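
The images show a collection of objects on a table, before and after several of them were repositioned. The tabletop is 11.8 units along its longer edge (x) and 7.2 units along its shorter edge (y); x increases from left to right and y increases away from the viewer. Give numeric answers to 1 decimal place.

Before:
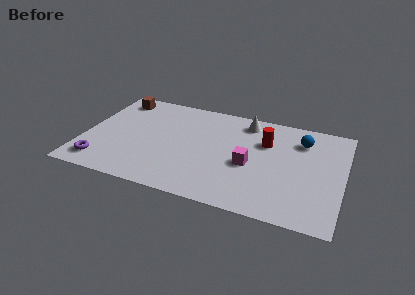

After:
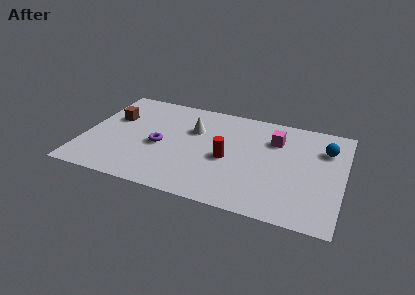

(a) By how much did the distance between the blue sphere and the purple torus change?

-2.1

Before: roughly 9.8 units apart; after: 7.7. That's 2.1 units closer together.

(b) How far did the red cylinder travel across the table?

2.3

The red cylinder moved from about (8.2, 4.9) to (6.6, 3.2), a distance of √(1.6² + 1.7²) ≈ 2.3.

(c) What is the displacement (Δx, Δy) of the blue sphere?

(1.1, -0.3)

From the two frames, the blue sphere sits at roughly (9.8, 5.5) before and (10.9, 5.2) after.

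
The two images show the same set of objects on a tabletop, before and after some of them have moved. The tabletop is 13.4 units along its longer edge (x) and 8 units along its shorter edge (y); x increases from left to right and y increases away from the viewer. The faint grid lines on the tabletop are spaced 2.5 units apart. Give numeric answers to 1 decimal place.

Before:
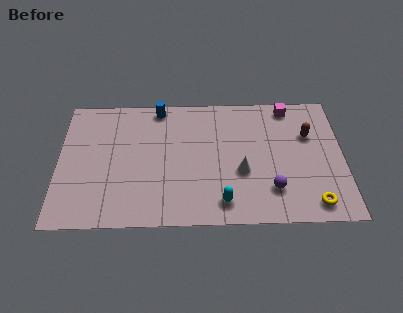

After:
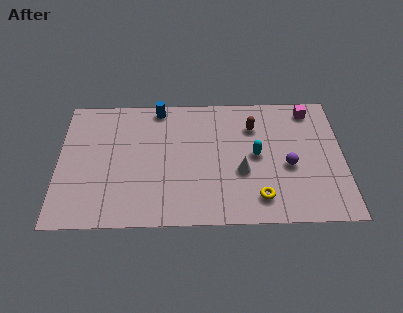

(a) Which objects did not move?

the blue cylinder and the white cone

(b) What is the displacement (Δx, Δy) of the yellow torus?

(-2.5, 0.4)

The yellow torus was at about (11.9, 1.1) and moved to about (9.4, 1.5).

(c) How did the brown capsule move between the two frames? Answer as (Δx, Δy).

(-2.6, 0.6)

The brown capsule was at about (11.8, 5.3) and moved to about (9.2, 5.9).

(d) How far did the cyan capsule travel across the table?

3.2

The cyan capsule was near (7.7, 1.3) before and (9.3, 4.1) after, so it travelled √(1.6² + 2.8²) ≈ 3.2 units.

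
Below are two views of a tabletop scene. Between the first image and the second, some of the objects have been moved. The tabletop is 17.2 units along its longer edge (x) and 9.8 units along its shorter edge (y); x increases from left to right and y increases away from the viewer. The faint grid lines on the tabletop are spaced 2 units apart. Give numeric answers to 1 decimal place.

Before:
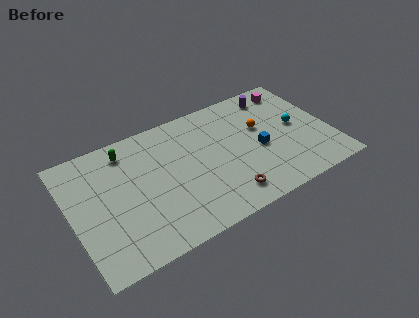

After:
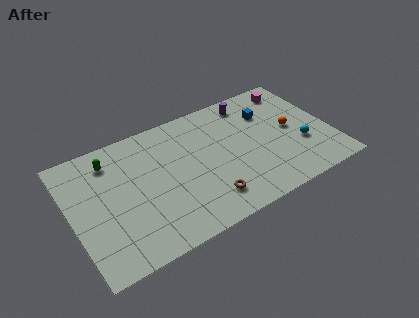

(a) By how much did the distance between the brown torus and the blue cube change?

+3.3

Before: roughly 3.7 units apart; after: 7.0. That's 3.3 units further apart.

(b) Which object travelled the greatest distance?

the blue cube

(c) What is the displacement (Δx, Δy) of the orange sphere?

(1.9, -1.0)

From the two frames, the orange sphere sits at roughly (12.8, 6.0) before and (14.7, 5.0) after.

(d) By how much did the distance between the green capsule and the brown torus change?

-0.5

The distance was about 8.6 in the first image and 8.1 in the second, so they moved 0.5 units closer together.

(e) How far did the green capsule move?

1.1

The green capsule was near (4.0, 8.2) before and (2.9, 7.9) after, so it travelled √(1.1² + 0.3²) ≈ 1.1 units.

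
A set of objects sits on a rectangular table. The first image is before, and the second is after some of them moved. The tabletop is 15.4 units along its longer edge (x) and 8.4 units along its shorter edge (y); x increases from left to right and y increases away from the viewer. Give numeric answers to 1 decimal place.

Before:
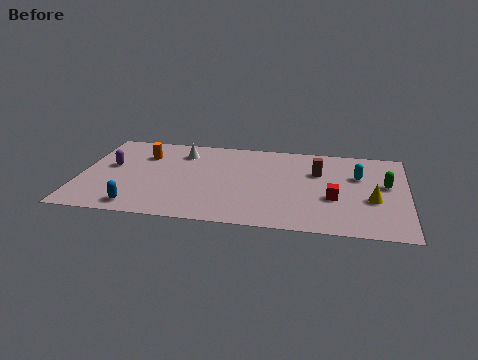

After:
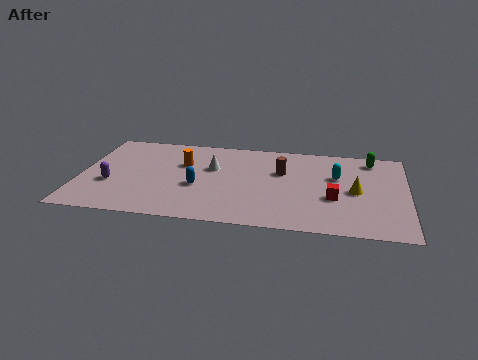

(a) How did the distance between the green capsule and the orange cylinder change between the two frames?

-2.5

Before: roughly 11.6 units apart; after: 9.1. That's 2.5 units closer together.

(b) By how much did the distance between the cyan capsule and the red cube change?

-0.4

The distance was about 2.5 in the first image and 2.1 in the second, so they moved 0.4 units closer together.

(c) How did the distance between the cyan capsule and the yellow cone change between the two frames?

-0.7

They were about 2.3 units apart before and 1.6 after — 0.7 units closer together.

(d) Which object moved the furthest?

the blue capsule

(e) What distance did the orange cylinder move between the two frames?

2.0

The orange cylinder moved from about (2.9, 6.1) to (4.8, 5.5), a distance of √(1.9² + 0.6²) ≈ 2.0.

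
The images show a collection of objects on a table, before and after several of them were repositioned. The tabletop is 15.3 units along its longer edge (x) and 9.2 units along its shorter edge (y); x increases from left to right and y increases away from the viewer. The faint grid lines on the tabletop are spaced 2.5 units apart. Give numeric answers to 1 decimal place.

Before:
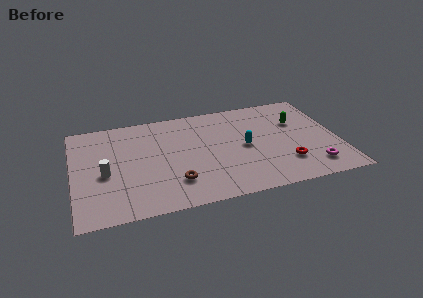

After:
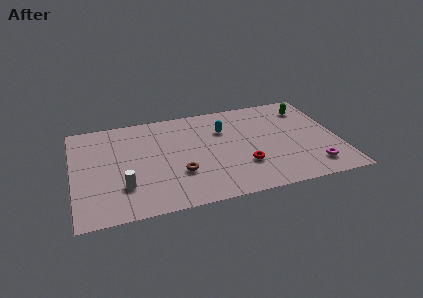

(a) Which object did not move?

the magenta torus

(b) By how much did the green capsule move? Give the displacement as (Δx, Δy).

(0.7, 1.2)

From the two frames, the green capsule sits at roughly (13.1, 6.1) before and (13.8, 7.3) after.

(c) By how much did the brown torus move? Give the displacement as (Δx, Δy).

(0.3, 0.7)

From the two frames, the brown torus sits at roughly (5.7, 2.3) before and (6.0, 3.0) after.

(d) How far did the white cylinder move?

1.7

From (1.8, 4.0) to (2.8, 2.6), the white cylinder covered √(1.0² + 1.4²) ≈ 1.7 units.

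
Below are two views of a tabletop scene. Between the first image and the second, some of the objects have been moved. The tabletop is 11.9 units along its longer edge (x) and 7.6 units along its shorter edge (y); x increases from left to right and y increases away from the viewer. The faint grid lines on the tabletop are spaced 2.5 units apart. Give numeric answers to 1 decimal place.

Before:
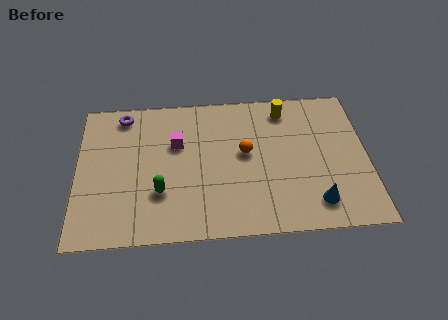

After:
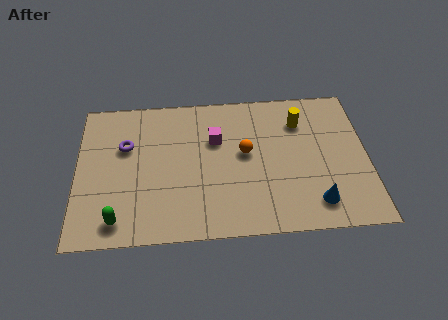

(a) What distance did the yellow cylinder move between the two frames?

0.9

The yellow cylinder moved from about (8.6, 6.4) to (9.2, 5.7), a distance of √(0.6² + 0.7²) ≈ 0.9.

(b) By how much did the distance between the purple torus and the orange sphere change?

-0.6

Before: roughly 5.5 units apart; after: 4.9. That's 0.6 units closer together.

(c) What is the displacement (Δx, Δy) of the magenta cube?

(1.6, 0.1)

From the two frames, the magenta cube sits at roughly (4.1, 4.9) before and (5.7, 5.0) after.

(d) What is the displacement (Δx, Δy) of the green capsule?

(-1.7, -1.3)

The green capsule started near (3.4, 2.4) and ended near (1.7, 1.1).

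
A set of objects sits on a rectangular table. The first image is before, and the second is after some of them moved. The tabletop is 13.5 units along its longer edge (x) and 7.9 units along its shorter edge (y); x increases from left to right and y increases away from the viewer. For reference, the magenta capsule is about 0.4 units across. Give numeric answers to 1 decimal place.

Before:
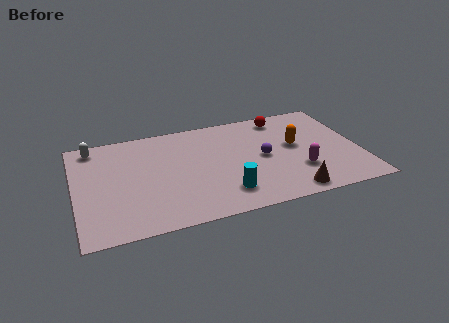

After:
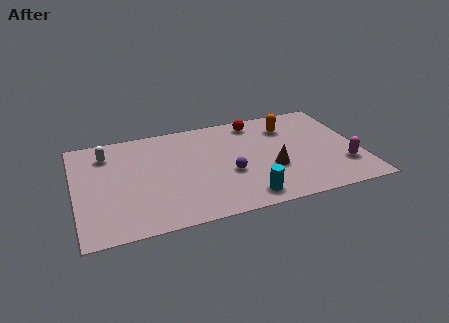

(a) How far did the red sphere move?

1.3

From (10.1, 6.8) to (8.8, 6.8), the red sphere covered √(1.3² + 0.0²) ≈ 1.3 units.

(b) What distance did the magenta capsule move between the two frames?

2.1

From (10.5, 2.4) to (12.6, 2.2), the magenta capsule covered √(2.1² + 0.2²) ≈ 2.1 units.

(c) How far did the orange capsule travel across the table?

1.6

From (10.5, 4.4) to (10.3, 6.0), the orange capsule covered √(0.2² + 1.6²) ≈ 1.6 units.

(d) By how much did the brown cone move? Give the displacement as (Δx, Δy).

(-0.7, 2.0)

From the two frames, the brown cone sits at roughly (9.9, 0.9) before and (9.2, 2.9) after.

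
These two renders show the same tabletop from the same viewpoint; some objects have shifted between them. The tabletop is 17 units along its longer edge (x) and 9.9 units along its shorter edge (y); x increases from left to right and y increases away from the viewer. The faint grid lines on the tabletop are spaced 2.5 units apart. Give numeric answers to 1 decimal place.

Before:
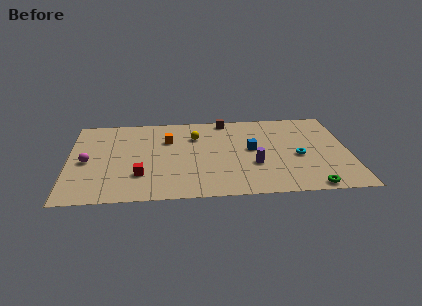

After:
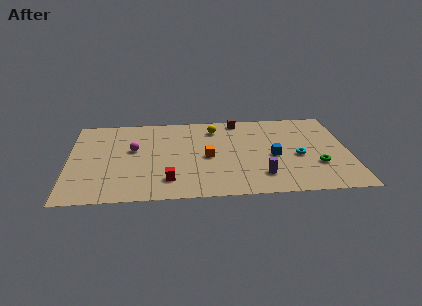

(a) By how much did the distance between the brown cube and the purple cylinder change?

+1.1

Before: roughly 5.7 units apart; after: 6.8. That's 1.1 units further apart.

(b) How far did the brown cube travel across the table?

0.8

The brown cube was near (9.6, 9.0) before and (10.4, 8.9) after, so it travelled √(0.8² + 0.1²) ≈ 0.8 units.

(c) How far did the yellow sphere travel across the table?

1.5

The yellow sphere was near (7.7, 7.1) before and (8.9, 8.0) after, so it travelled √(1.2² + 0.9²) ≈ 1.5 units.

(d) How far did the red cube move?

1.8

The red cube moved from about (4.3, 2.8) to (6.0, 2.1), a distance of √(1.7² + 0.7²) ≈ 1.8.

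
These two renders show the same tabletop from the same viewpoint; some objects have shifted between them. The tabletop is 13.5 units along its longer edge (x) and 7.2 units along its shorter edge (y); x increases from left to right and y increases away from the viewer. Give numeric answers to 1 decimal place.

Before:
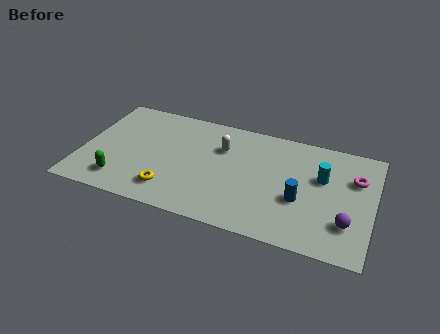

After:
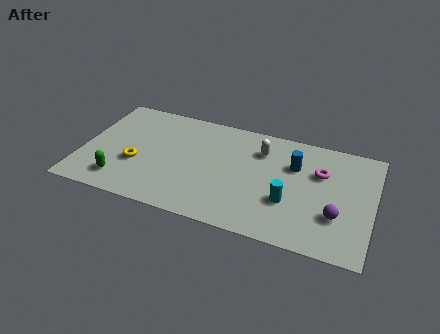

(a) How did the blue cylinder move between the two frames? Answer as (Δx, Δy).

(-0.4, 2.1)

The blue cylinder was at about (10.2, 2.8) and moved to about (9.8, 4.9).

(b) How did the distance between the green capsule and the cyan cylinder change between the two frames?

-1.8

They were about 9.6 units apart before and 7.8 after — 1.8 units closer together.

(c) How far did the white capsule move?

1.8

The white capsule was near (6.4, 5.0) before and (8.2, 5.4) after, so it travelled √(1.8² + 0.4²) ≈ 1.8 units.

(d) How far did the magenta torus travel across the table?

1.6

The magenta torus was near (12.6, 4.9) before and (11.0, 4.8) after, so it travelled √(1.6² + 0.1²) ≈ 1.6 units.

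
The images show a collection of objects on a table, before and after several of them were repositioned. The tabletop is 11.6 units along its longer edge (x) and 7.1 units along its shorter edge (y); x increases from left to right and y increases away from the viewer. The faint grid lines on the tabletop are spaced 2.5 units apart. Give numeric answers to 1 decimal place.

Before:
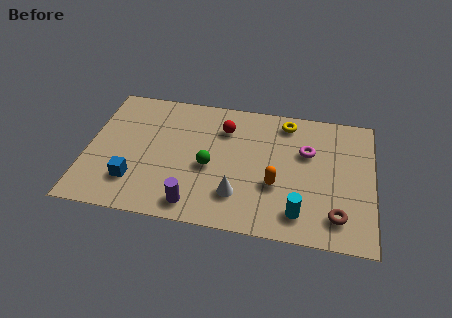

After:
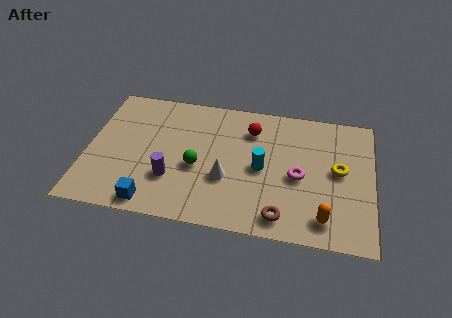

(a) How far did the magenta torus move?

1.4

The magenta torus was near (8.9, 4.6) before and (8.6, 3.2) after, so it travelled √(0.3² + 1.4²) ≈ 1.4 units.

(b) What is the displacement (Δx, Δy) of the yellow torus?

(2.2, -2.3)

The yellow torus started near (8.0, 6.1) and ended near (10.2, 3.8).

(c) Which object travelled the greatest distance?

the yellow torus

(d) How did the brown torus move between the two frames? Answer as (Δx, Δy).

(-2.2, -0.4)

The brown torus started near (10.2, 1.4) and ended near (8.0, 1.0).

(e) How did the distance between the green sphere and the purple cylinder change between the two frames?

-0.9

They were about 2.2 units apart before and 1.3 after — 0.9 units closer together.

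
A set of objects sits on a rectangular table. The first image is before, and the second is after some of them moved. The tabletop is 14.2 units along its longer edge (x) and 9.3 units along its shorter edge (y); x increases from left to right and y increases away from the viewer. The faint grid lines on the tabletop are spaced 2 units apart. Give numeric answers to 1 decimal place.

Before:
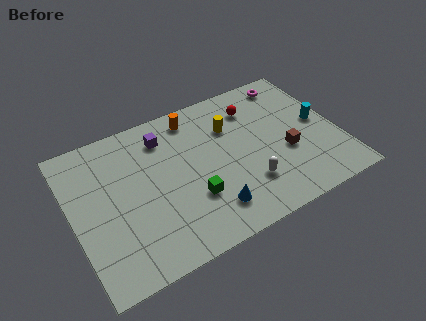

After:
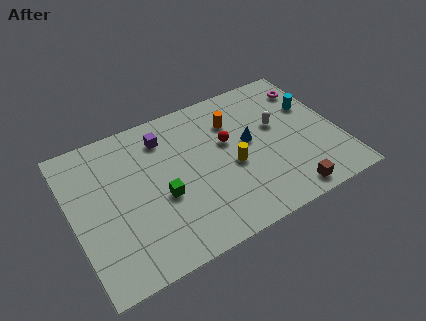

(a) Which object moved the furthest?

the blue cone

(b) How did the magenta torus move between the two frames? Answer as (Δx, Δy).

(0.9, -0.8)

From the two frames, the magenta torus sits at roughly (12.3, 8.1) before and (13.2, 7.3) after.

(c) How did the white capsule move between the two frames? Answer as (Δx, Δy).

(2.1, 3.0)

The white capsule was at about (9.0, 2.5) and moved to about (11.1, 5.5).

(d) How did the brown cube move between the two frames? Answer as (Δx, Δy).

(-0.4, -2.6)

From the two frames, the brown cube sits at roughly (11.3, 3.6) before and (10.9, 1.0) after.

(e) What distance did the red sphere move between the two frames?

2.3

From (10.1, 7.2) to (8.4, 5.6), the red sphere covered √(1.7² + 1.6²) ≈ 2.3 units.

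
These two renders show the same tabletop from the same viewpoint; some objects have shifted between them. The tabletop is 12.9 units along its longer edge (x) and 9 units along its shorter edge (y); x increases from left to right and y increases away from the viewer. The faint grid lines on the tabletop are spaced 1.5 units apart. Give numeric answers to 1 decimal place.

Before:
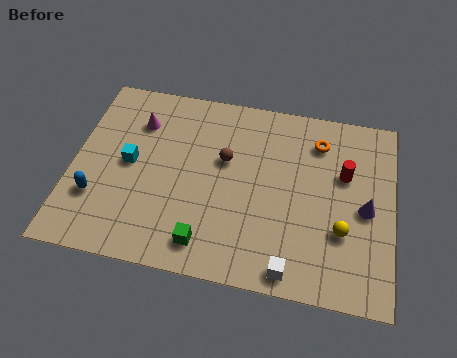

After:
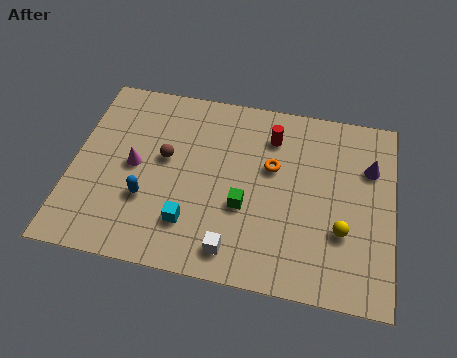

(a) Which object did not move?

the yellow sphere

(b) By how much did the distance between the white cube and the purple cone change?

+2.8

They were about 4.3 units apart before and 7.1 after — 2.8 units further apart.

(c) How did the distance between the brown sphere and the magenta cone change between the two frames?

-2.5

The distance was about 3.8 in the first image and 1.3 in the second, so they moved 2.5 units closer together.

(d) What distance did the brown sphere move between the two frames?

2.4

The brown sphere was near (6.1, 5.5) before and (3.7, 5.1) after, so it travelled √(2.4² + 0.4²) ≈ 2.4 units.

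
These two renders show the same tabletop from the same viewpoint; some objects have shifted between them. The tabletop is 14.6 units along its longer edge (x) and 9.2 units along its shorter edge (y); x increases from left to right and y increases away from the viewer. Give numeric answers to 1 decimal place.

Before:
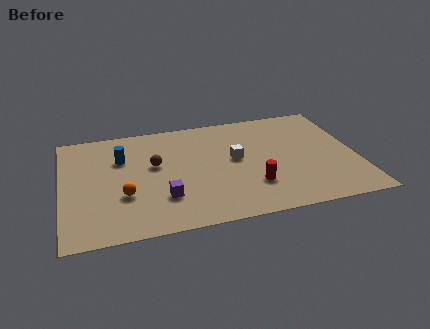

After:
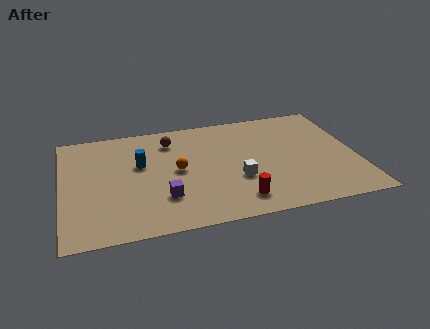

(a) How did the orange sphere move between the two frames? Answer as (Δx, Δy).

(2.7, 1.5)

The orange sphere was at about (3.0, 3.2) and moved to about (5.7, 4.7).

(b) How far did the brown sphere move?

2.1

From (4.6, 5.4) to (5.5, 7.3), the brown sphere covered √(0.9² + 1.9²) ≈ 2.1 units.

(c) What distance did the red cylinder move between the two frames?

1.3

The red cylinder was near (9.3, 2.6) before and (8.5, 1.6) after, so it travelled √(0.8² + 1.0²) ≈ 1.3 units.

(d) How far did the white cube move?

1.7

The white cube moved from about (8.6, 5.0) to (8.6, 3.3), a distance of √(0.0² + 1.7²) ≈ 1.7.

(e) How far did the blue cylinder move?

1.1

The blue cylinder moved from about (3.0, 6.3) to (3.9, 5.6), a distance of √(0.9² + 0.7²) ≈ 1.1.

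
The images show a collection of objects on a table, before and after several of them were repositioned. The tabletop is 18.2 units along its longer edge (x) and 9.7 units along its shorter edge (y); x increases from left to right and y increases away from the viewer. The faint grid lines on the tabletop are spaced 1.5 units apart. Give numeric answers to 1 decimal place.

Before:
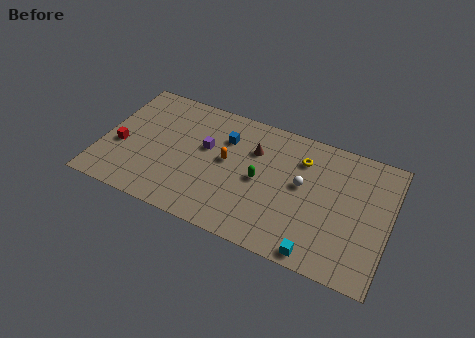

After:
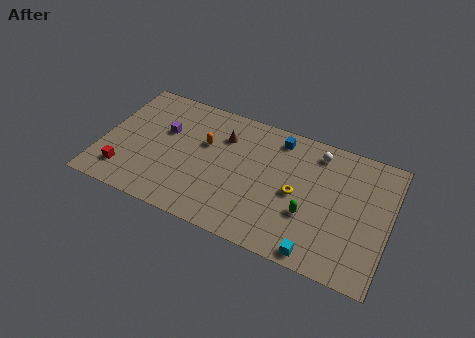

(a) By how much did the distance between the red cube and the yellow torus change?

-0.8

The distance was about 11.8 in the first image and 11.0 in the second, so they moved 0.8 units closer together.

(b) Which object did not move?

the cyan cube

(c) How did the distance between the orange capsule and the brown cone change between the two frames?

-0.7

Before: roughly 2.2 units apart; after: 1.5. That's 0.7 units closer together.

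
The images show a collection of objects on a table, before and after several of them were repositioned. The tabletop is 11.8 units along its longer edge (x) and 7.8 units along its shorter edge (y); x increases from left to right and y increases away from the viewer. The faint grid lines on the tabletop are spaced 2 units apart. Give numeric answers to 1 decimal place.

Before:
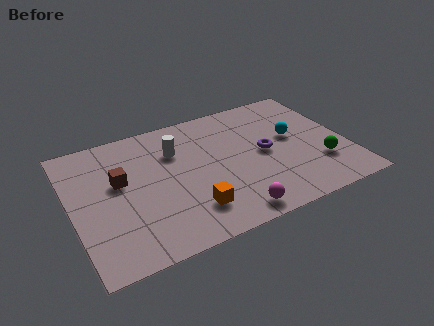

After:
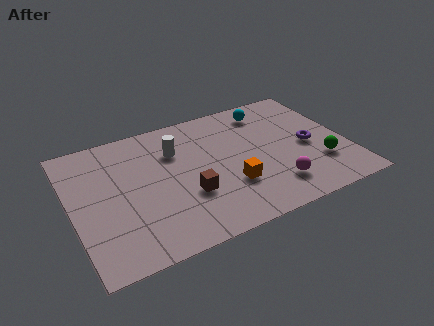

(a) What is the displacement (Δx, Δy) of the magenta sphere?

(2.0, 0.8)

The magenta sphere was at about (6.4, 0.9) and moved to about (8.4, 1.7).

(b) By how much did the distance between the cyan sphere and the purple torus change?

+1.8

The distance was about 1.4 in the first image and 3.2 in the second, so they moved 1.8 units further apart.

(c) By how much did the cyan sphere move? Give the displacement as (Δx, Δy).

(-0.8, 2.1)

The cyan sphere started near (9.6, 4.4) and ended near (8.8, 6.5).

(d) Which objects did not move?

the white cylinder and the green sphere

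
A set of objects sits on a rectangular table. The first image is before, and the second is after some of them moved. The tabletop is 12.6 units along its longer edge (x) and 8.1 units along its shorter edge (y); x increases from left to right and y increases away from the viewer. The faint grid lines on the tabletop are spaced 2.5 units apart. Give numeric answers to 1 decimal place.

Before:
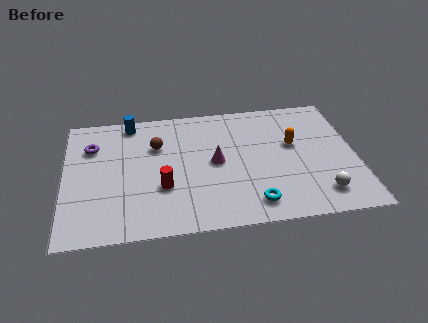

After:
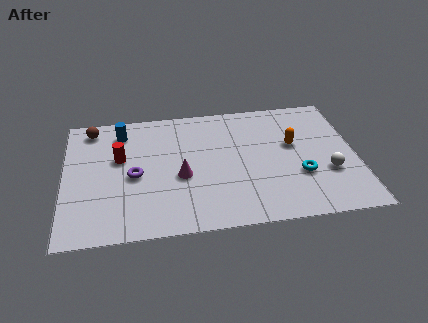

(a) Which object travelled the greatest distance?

the brown sphere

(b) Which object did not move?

the orange capsule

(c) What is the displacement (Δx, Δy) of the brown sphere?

(-2.8, 1.5)

The brown sphere started near (4.0, 5.5) and ended near (1.2, 7.0).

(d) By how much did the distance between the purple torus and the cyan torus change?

-1.0

Before: roughly 8.2 units apart; after: 7.2. That's 1.0 units closer together.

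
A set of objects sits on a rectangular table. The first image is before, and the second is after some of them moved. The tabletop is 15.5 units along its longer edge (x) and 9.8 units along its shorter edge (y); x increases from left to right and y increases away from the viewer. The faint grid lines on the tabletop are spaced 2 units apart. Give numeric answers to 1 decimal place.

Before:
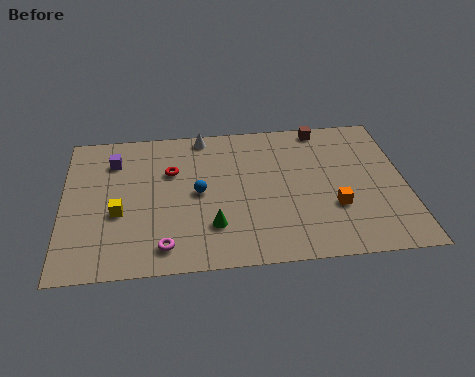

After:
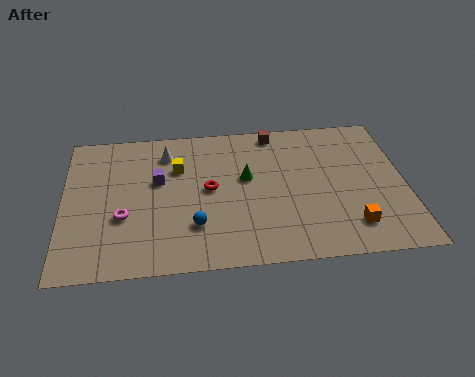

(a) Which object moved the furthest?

the yellow cube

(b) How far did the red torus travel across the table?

2.2

From (4.9, 6.5) to (6.6, 5.1), the red torus covered √(1.7² + 1.4²) ≈ 2.2 units.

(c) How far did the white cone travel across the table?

2.0

The white cone moved from about (6.4, 8.9) to (4.7, 7.8), a distance of √(1.7² + 1.1²) ≈ 2.0.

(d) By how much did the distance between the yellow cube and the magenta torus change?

+0.9

Before: roughly 3.1 units apart; after: 4.0. That's 0.9 units further apart.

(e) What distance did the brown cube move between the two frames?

2.2

From (11.9, 8.9) to (9.7, 8.8), the brown cube covered √(2.2² + 0.1²) ≈ 2.2 units.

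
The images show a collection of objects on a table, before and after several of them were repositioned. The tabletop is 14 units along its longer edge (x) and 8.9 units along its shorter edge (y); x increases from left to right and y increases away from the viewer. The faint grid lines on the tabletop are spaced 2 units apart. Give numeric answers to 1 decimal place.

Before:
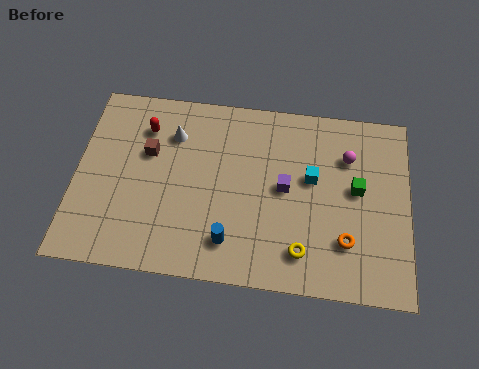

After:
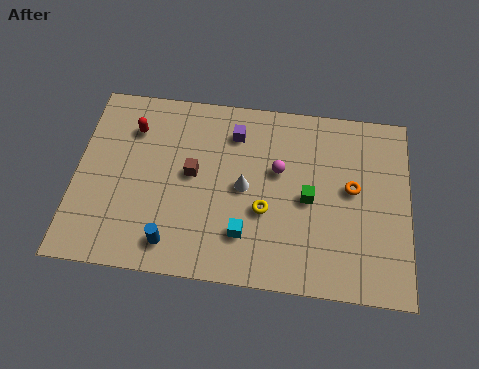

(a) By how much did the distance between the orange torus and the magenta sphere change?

-0.9

The distance was about 4.0 in the first image and 3.1 in the second, so they moved 0.9 units closer together.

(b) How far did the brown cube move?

2.1

From (3.0, 5.6) to (4.9, 4.8), the brown cube covered √(1.9² + 0.8²) ≈ 2.1 units.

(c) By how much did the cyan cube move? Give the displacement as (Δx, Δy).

(-2.7, -3.0)

The cyan cube started near (9.9, 5.2) and ended near (7.2, 2.2).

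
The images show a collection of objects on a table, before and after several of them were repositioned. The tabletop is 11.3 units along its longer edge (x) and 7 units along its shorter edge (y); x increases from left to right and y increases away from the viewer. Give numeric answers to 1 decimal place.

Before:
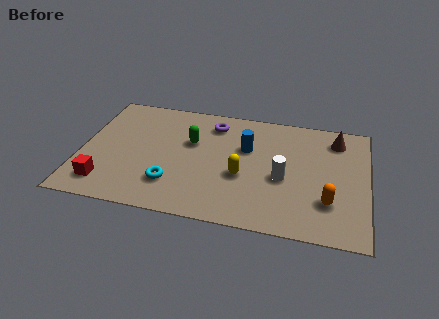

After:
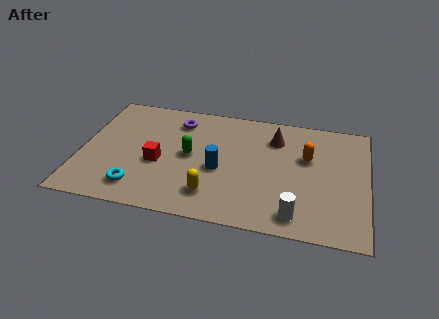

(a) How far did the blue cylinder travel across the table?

1.8

The blue cylinder moved from about (6.5, 4.5) to (5.5, 3.0), a distance of √(1.0² + 1.5²) ≈ 1.8.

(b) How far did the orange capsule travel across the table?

2.6

The orange capsule moved from about (9.8, 2.0) to (8.9, 4.4), a distance of √(0.9² + 2.4²) ≈ 2.6.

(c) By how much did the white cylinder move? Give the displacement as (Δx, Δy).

(0.6, -2.0)

From the two frames, the white cylinder sits at roughly (8.0, 3.0) before and (8.6, 1.0) after.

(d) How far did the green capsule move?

0.8

The green capsule moved from about (4.3, 4.4) to (4.3, 3.6), a distance of √(0.0² + 0.8²) ≈ 0.8.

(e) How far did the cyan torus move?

1.4

The cyan torus moved from about (3.7, 1.8) to (2.4, 1.3), a distance of √(1.3² + 0.5²) ≈ 1.4.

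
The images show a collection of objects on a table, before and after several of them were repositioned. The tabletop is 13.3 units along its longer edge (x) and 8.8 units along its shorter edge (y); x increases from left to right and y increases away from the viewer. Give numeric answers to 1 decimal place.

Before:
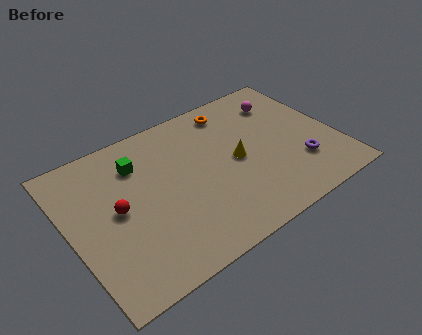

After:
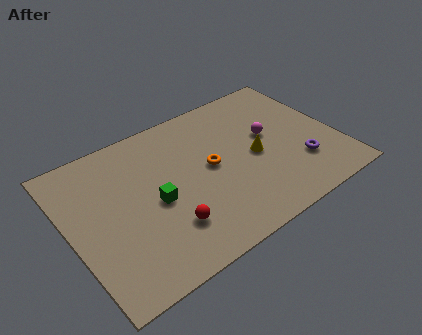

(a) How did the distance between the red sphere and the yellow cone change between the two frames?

-0.9

The distance was about 6.0 in the first image and 5.1 in the second, so they moved 0.9 units closer together.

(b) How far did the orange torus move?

3.4

From (8.7, 7.5) to (7.0, 4.6), the orange torus covered √(1.7² + 2.9²) ≈ 3.4 units.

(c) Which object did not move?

the purple torus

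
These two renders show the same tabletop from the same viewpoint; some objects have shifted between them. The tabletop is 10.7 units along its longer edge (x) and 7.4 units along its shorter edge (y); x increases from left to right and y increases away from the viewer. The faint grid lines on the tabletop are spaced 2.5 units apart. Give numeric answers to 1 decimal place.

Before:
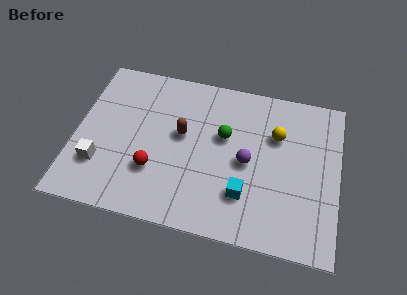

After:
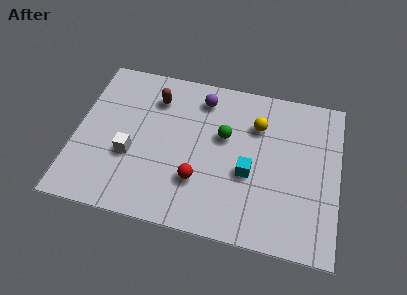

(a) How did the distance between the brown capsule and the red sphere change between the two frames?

+1.9

Before: roughly 2.1 units apart; after: 4.0. That's 1.9 units further apart.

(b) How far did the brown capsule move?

1.9

The brown capsule was near (4.3, 4.2) before and (3.1, 5.7) after, so it travelled √(1.2² + 1.5²) ≈ 1.9 units.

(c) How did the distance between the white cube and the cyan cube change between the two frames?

-1.1

The distance was about 5.9 in the first image and 4.8 in the second, so they moved 1.1 units closer together.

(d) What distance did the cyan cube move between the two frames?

1.0

The cyan cube moved from about (7.0, 2.0) to (7.1, 3.0), a distance of √(0.1² + 1.0²) ≈ 1.0.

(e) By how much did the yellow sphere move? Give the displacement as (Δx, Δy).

(-0.8, 0.3)

The yellow sphere was at about (8.1, 5.0) and moved to about (7.3, 5.3).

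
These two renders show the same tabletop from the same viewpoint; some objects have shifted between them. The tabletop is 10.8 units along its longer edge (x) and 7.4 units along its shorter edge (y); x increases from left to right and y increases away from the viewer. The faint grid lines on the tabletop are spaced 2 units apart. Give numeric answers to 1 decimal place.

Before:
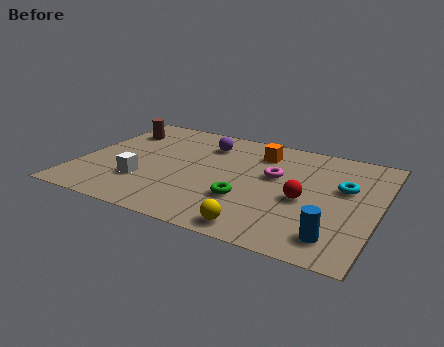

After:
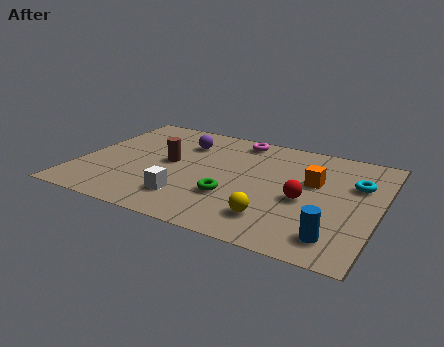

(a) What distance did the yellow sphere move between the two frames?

0.9

The yellow sphere was near (6.9, 0.8) before and (7.3, 1.6) after, so it travelled √(0.4² + 0.8²) ≈ 0.9 units.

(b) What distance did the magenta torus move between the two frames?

2.6

From (7.0, 4.4) to (5.4, 6.5), the magenta torus covered √(1.6² + 2.1²) ≈ 2.6 units.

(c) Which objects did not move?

the blue cylinder and the red sphere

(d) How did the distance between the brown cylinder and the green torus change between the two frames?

-3.2

Before: roughly 6.1 units apart; after: 2.9. That's 3.2 units closer together.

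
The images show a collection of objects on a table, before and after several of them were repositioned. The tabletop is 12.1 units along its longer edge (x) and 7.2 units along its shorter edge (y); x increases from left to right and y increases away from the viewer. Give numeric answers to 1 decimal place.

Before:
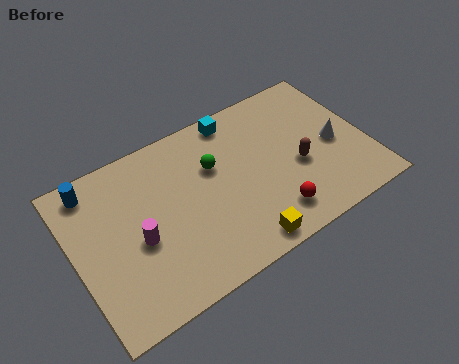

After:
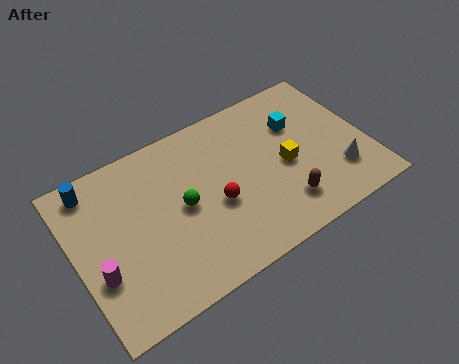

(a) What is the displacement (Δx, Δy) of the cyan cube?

(2.4, -1.5)

The cyan cube started near (7.1, 6.4) and ended near (9.5, 4.9).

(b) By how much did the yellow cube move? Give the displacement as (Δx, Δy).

(2.3, 2.5)

The yellow cube started near (6.4, 0.8) and ended near (8.7, 3.3).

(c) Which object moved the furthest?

the yellow cube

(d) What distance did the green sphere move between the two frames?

1.9

The green sphere was near (5.9, 4.7) before and (4.4, 3.6) after, so it travelled √(1.5² + 1.1²) ≈ 1.9 units.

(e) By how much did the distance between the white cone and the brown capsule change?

+0.8

Before: roughly 1.6 units apart; after: 2.4. That's 0.8 units further apart.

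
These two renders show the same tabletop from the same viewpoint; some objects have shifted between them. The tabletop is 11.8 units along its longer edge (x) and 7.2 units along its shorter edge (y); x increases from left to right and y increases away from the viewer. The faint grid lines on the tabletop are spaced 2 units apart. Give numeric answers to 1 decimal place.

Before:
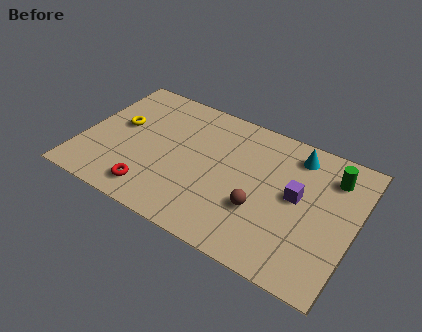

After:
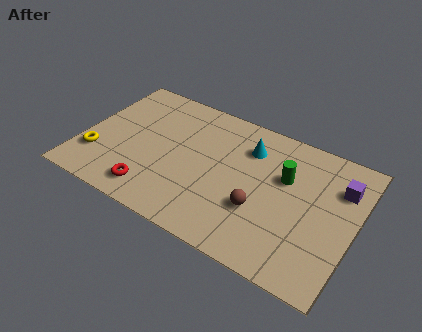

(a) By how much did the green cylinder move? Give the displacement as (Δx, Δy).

(-1.9, -1.0)

The green cylinder was at about (10.6, 5.6) and moved to about (8.7, 4.6).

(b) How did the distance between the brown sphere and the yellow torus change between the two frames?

+0.5

They were about 6.6 units apart before and 7.1 after — 0.5 units further apart.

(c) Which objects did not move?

the brown sphere and the red torus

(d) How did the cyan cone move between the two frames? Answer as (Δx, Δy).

(-2.0, -0.6)

The cyan cone was at about (9.0, 6.0) and moved to about (7.0, 5.4).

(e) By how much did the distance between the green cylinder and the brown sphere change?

-1.9

The distance was about 4.1 in the first image and 2.2 in the second, so they moved 1.9 units closer together.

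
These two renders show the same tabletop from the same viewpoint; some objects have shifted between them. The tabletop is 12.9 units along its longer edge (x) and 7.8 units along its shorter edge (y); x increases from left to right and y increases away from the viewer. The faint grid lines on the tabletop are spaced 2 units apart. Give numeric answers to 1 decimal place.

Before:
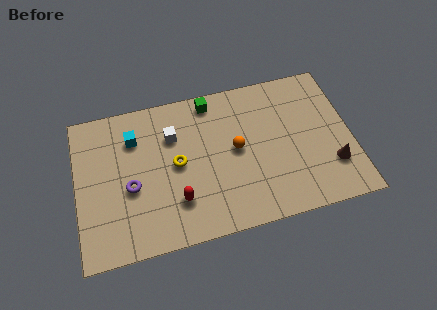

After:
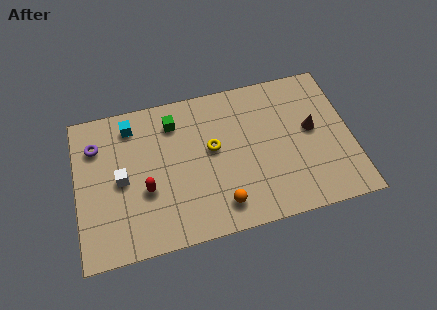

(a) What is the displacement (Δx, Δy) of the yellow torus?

(1.7, 0.4)

The yellow torus was at about (4.7, 4.0) and moved to about (6.4, 4.4).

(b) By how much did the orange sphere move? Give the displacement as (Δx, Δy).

(-0.9, -2.7)

The orange sphere started near (7.5, 4.1) and ended near (6.6, 1.4).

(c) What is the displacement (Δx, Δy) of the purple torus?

(-1.5, 2.5)

From the two frames, the purple torus sits at roughly (2.5, 3.3) before and (1.0, 5.8) after.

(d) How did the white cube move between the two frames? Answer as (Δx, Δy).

(-2.5, -1.7)

The white cube was at about (4.6, 5.5) and moved to about (2.1, 3.8).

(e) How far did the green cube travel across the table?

1.9

From (6.5, 6.9) to (4.7, 6.2), the green cube covered √(1.8² + 0.7²) ≈ 1.9 units.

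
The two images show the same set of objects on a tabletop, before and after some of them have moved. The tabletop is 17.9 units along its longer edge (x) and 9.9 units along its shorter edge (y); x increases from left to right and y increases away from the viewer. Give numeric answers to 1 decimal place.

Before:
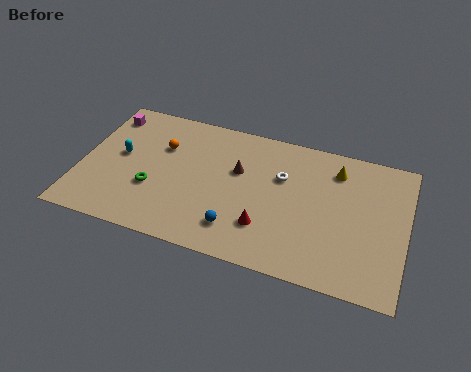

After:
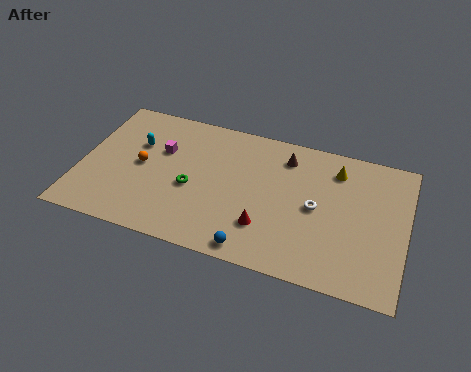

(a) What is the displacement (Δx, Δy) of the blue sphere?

(1.0, -1.1)

The blue sphere started near (8.9, 2.1) and ended near (9.9, 1.0).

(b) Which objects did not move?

the yellow cone and the red cone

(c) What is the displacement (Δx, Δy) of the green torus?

(2.1, 0.7)

From the two frames, the green torus sits at roughly (4.1, 3.5) before and (6.2, 4.2) after.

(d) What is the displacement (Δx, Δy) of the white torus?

(2.0, -1.6)

From the two frames, the white torus sits at roughly (11.0, 6.5) before and (13.0, 4.9) after.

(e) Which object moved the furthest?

the magenta cube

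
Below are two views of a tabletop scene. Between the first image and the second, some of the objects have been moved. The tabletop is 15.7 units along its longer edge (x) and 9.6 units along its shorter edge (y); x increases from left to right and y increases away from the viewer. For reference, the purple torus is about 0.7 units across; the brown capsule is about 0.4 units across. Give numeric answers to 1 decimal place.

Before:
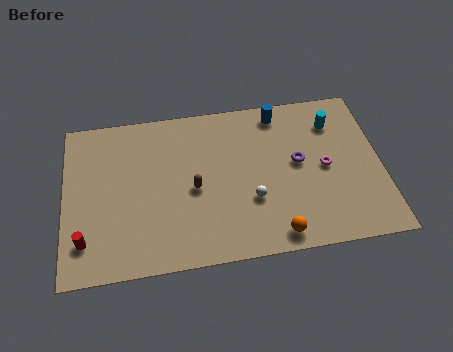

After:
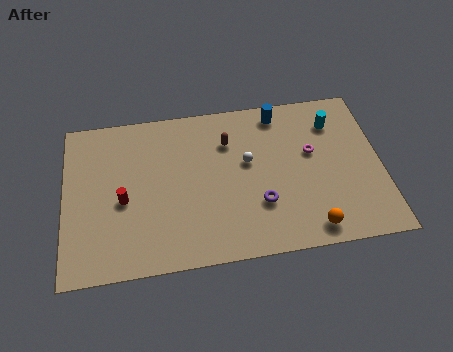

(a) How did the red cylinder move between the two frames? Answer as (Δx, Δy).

(1.9, 2.1)

The red cylinder was at about (1.0, 2.1) and moved to about (2.9, 4.2).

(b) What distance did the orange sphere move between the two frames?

1.7

From (10.3, 1.1) to (12.0, 1.2), the orange sphere covered √(1.7² + 0.1²) ≈ 1.7 units.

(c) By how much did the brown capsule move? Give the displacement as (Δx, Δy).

(1.8, 2.6)

From the two frames, the brown capsule sits at roughly (6.4, 4.4) before and (8.2, 7.0) after.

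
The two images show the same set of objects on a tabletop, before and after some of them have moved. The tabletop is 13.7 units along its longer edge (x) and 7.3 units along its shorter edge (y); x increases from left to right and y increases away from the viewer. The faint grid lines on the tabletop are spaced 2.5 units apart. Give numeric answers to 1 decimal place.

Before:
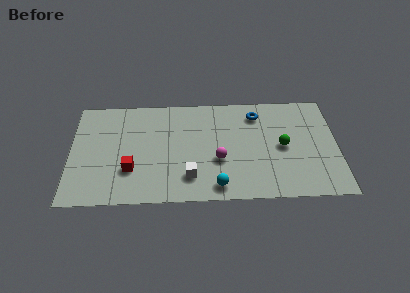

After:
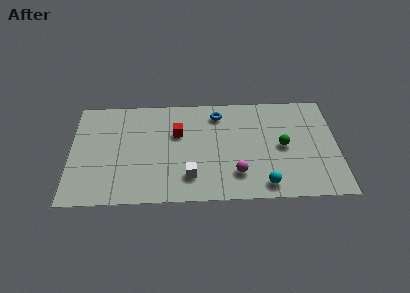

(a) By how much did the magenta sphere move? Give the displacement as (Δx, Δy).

(0.9, -1.0)

From the two frames, the magenta sphere sits at roughly (7.6, 2.8) before and (8.5, 1.8) after.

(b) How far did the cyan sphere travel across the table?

2.4

The cyan sphere moved from about (7.5, 1.0) to (9.9, 1.0), a distance of √(2.4² + 0.0²) ≈ 2.4.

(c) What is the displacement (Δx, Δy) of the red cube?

(2.4, 2.4)

The red cube was at about (3.1, 2.3) and moved to about (5.5, 4.7).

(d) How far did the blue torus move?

2.0

From (9.6, 5.9) to (7.6, 6.0), the blue torus covered √(2.0² + 0.1²) ≈ 2.0 units.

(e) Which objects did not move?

the green sphere and the white cube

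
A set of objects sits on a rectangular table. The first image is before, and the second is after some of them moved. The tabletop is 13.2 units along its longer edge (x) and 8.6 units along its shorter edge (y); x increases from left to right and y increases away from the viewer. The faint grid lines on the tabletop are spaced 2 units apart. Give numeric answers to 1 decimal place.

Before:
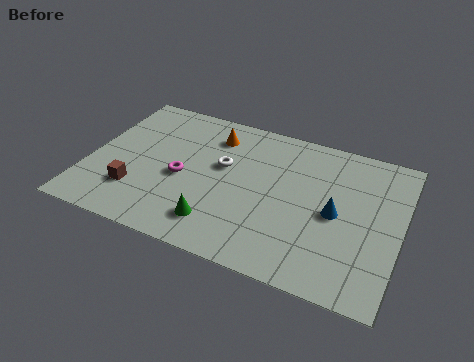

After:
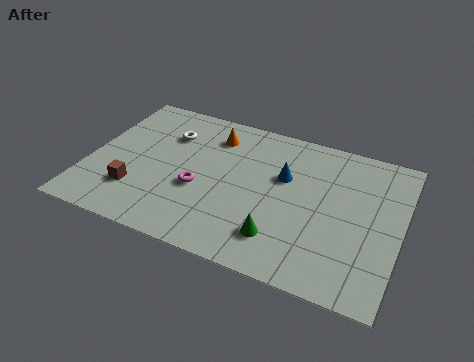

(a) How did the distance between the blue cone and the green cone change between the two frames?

-1.8

They were about 5.3 units apart before and 3.5 after — 1.8 units closer together.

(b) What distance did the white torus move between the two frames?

2.7

The white torus moved from about (5.6, 5.1) to (3.1, 6.2), a distance of √(2.5² + 1.1²) ≈ 2.7.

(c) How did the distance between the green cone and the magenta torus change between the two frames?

+1.1

They were about 2.8 units apart before and 3.9 after — 1.1 units further apart.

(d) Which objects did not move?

the orange cone and the brown cube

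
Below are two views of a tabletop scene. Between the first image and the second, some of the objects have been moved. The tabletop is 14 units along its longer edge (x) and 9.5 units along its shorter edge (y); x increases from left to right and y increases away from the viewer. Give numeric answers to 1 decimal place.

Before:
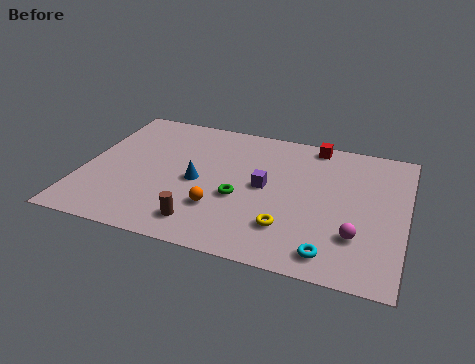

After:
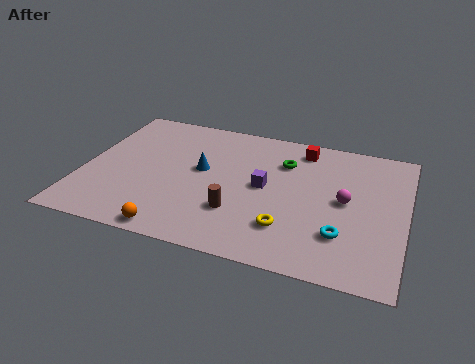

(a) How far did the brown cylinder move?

1.8

From (5.5, 1.6) to (6.9, 2.8), the brown cylinder covered √(1.4² + 1.2²) ≈ 1.8 units.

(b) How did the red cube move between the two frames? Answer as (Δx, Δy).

(-0.5, -0.5)

The red cube was at about (9.8, 8.6) and moved to about (9.3, 8.1).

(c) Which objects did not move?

the purple cube and the yellow torus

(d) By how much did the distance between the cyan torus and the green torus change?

+0.3

They were about 4.8 units apart before and 5.1 after — 0.3 units further apart.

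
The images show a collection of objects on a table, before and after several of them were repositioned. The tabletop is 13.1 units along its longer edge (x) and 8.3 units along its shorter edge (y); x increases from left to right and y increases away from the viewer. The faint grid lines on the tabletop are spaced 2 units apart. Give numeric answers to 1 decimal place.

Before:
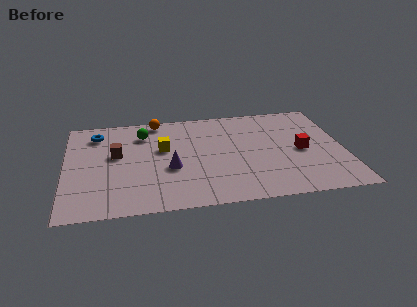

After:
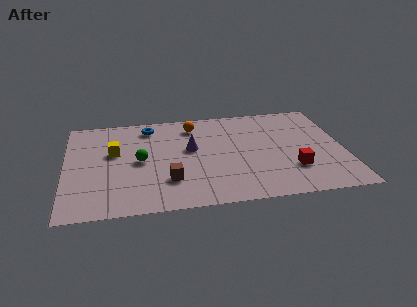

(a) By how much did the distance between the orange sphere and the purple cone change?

-2.2

The distance was about 4.2 in the first image and 2.0 in the second, so they moved 2.2 units closer together.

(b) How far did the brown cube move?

3.5

The brown cube moved from about (2.4, 4.8) to (4.8, 2.3), a distance of √(2.4² + 2.5²) ≈ 3.5.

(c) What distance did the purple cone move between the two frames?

1.8

From (4.9, 3.3) to (5.9, 4.8), the purple cone covered √(1.0² + 1.5²) ≈ 1.8 units.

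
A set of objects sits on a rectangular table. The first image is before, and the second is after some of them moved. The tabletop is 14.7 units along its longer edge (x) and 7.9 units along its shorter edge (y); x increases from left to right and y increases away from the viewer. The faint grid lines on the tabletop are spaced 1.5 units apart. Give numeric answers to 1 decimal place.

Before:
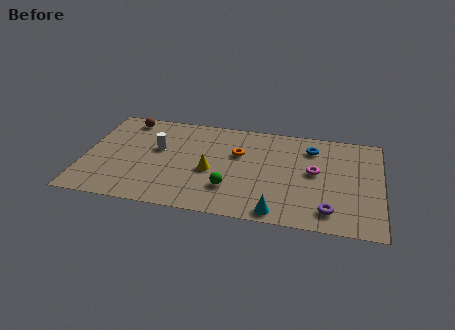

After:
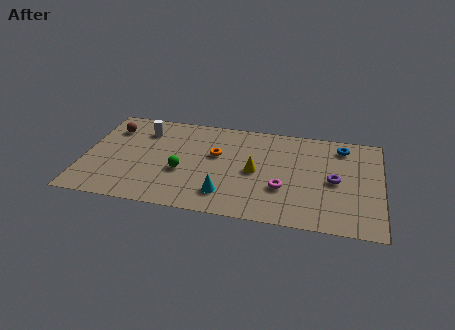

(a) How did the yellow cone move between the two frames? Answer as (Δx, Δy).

(2.2, 0.4)

The yellow cone was at about (6.3, 3.4) and moved to about (8.5, 3.8).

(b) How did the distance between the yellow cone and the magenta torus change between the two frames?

-3.4

The distance was about 5.2 in the first image and 1.8 in the second, so they moved 3.4 units closer together.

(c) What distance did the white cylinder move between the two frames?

1.6

The white cylinder was near (3.6, 4.7) before and (2.8, 6.1) after, so it travelled √(0.8² + 1.4²) ≈ 1.6 units.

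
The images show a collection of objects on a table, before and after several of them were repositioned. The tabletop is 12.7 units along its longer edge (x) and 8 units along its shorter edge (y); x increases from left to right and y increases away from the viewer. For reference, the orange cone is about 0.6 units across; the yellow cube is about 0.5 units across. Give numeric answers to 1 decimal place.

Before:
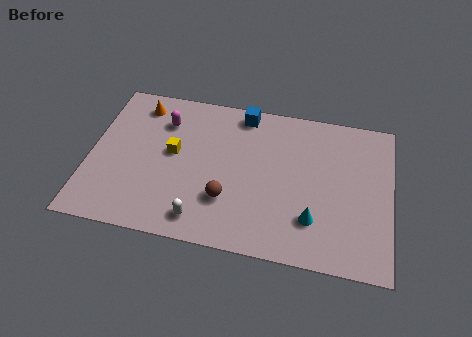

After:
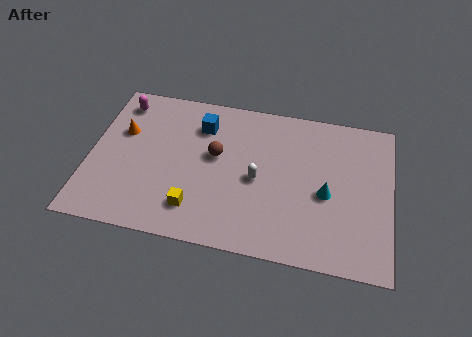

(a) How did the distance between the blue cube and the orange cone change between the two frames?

-1.0

The distance was about 4.4 in the first image and 3.4 in the second, so they moved 1.0 units closer together.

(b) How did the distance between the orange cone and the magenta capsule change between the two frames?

+0.3

Before: roughly 1.3 units apart; after: 1.6. That's 0.3 units further apart.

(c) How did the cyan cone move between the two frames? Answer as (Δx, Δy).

(0.5, 1.4)

From the two frames, the cyan cone sits at roughly (9.5, 2.1) before and (10.0, 3.5) after.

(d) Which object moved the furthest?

the white capsule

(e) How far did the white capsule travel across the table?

3.3

The white capsule moved from about (4.9, 1.2) to (7.1, 3.7), a distance of √(2.2² + 2.5²) ≈ 3.3.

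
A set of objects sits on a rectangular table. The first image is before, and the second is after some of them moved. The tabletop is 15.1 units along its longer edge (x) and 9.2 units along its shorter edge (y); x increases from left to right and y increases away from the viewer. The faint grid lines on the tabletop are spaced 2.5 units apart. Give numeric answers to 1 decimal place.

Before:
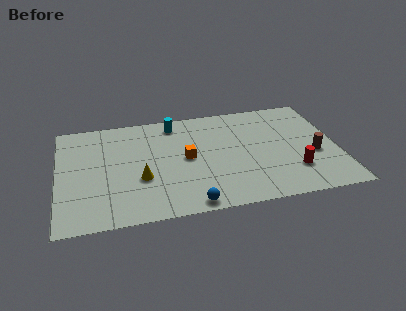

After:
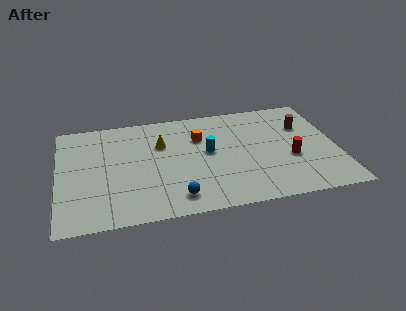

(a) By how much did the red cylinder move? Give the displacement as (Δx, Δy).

(-0.1, 1.1)

From the two frames, the red cylinder sits at roughly (12.6, 2.5) before and (12.5, 3.6) after.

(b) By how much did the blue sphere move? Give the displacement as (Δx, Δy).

(-0.7, 0.7)

The blue sphere was at about (6.9, 0.8) and moved to about (6.2, 1.5).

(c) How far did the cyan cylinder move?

3.4

The cyan cylinder was near (6.4, 7.9) before and (8.1, 5.0) after, so it travelled √(1.7² + 2.9²) ≈ 3.4 units.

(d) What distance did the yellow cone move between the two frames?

3.0

From (4.4, 3.4) to (5.6, 6.2), the yellow cone covered √(1.2² + 2.8²) ≈ 3.0 units.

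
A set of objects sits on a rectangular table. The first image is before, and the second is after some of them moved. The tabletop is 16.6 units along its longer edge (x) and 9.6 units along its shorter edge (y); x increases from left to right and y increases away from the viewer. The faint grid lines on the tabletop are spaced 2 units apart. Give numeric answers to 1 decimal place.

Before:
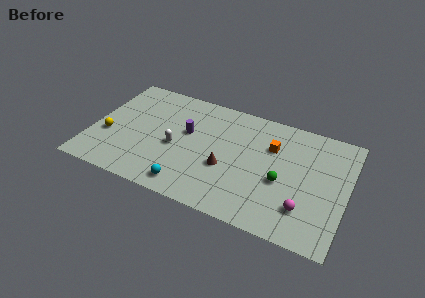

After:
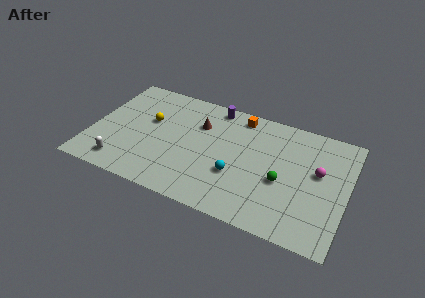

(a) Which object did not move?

the green sphere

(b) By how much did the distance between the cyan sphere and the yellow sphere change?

+0.4

Before: roughly 6.1 units apart; after: 6.5. That's 0.4 units further apart.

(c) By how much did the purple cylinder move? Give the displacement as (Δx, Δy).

(1.5, 2.9)

From the two frames, the purple cylinder sits at roughly (6.1, 5.7) before and (7.6, 8.6) after.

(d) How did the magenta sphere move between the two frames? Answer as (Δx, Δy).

(0.6, 3.2)

The magenta sphere was at about (14.1, 2.4) and moved to about (14.7, 5.6).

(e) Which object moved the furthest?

the white capsule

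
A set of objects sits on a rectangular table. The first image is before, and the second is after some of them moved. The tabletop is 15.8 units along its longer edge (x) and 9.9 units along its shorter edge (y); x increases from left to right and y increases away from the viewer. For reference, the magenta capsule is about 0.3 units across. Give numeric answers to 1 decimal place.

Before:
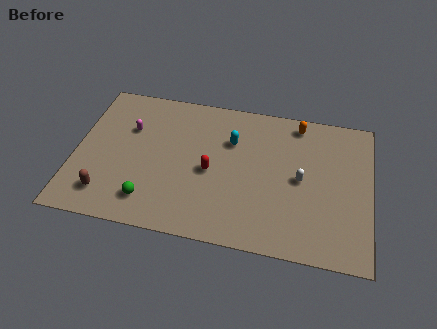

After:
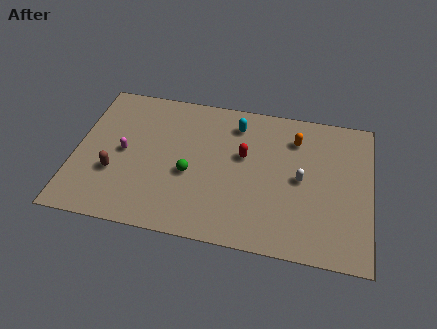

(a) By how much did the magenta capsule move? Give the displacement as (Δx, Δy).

(-0.2, -1.7)

The magenta capsule started near (2.8, 6.6) and ended near (2.6, 4.9).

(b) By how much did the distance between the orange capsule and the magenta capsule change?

+0.3

The distance was about 9.2 in the first image and 9.5 in the second, so they moved 0.3 units further apart.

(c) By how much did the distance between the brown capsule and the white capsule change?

-0.6

The distance was about 10.6 in the first image and 10.0 in the second, so they moved 0.6 units closer together.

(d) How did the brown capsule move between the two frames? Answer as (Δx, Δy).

(0.3, 1.5)

From the two frames, the brown capsule sits at roughly (1.9, 1.9) before and (2.2, 3.4) after.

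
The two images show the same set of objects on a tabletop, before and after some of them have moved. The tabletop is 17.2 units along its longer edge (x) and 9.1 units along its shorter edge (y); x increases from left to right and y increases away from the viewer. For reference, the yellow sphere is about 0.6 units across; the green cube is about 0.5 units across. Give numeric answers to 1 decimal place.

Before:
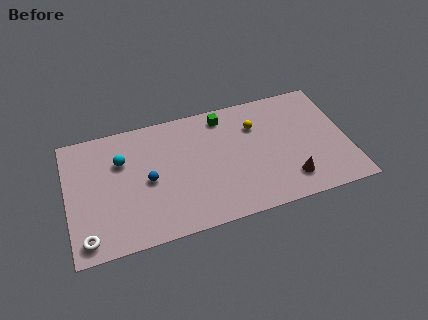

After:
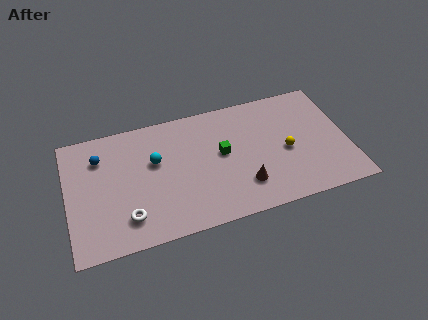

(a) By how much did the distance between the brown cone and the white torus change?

-5.3

They were about 12.4 units apart before and 7.1 after — 5.3 units closer together.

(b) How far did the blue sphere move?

3.8

From (4.9, 4.3) to (2.1, 6.8), the blue sphere covered √(2.8² + 2.5²) ≈ 3.8 units.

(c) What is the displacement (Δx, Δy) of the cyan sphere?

(2.0, -0.6)

The cyan sphere started near (3.4, 6.2) and ended near (5.4, 5.6).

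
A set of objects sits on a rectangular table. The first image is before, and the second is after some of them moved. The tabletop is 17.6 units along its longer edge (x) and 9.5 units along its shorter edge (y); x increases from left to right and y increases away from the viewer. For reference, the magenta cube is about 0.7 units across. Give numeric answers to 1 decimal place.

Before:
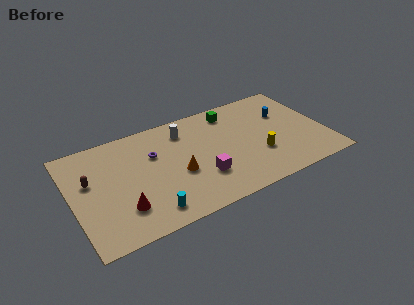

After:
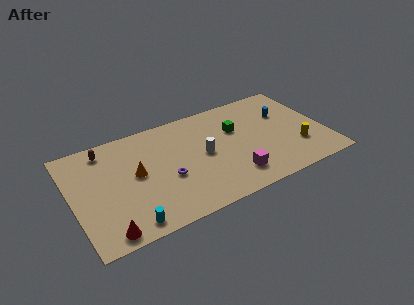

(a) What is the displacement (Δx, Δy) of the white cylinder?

(1.0, -2.8)

The white cylinder was at about (8.1, 7.6) and moved to about (9.1, 4.8).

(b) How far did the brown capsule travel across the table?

2.6

The brown capsule was near (1.3, 5.8) before and (2.6, 8.1) after, so it travelled √(1.3² + 2.3²) ≈ 2.6 units.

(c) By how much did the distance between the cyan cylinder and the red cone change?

-0.5

They were about 2.0 units apart before and 1.5 after — 0.5 units closer together.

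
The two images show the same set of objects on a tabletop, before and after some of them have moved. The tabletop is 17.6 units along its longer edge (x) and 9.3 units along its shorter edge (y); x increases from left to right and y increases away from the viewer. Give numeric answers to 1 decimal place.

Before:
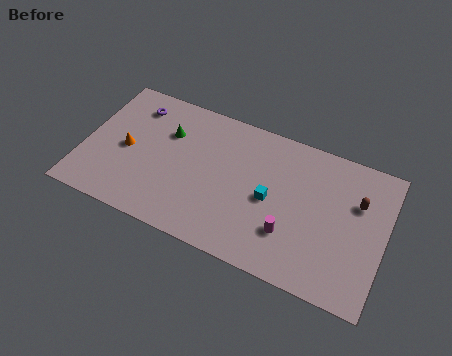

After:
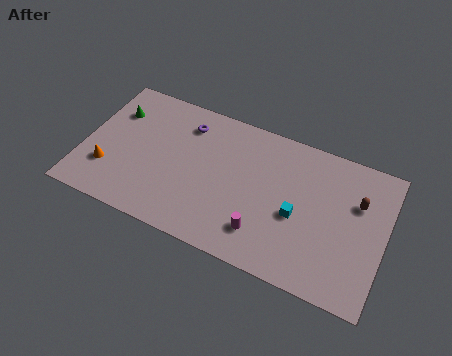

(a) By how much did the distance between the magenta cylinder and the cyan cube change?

+0.5

The distance was about 2.1 in the first image and 2.6 in the second, so they moved 0.5 units further apart.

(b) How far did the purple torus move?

3.1

From (2.6, 7.5) to (5.7, 7.4), the purple torus covered √(3.1² + 0.1²) ≈ 3.1 units.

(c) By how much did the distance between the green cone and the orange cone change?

+1.0

Before: roughly 3.0 units apart; after: 4.0. That's 1.0 units further apart.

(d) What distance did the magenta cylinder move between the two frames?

1.6

From (12.3, 2.7) to (10.8, 2.1), the magenta cylinder covered √(1.5² + 0.6²) ≈ 1.6 units.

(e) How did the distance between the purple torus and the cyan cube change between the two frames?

-1.3

The distance was about 9.0 in the first image and 7.7 in the second, so they moved 1.3 units closer together.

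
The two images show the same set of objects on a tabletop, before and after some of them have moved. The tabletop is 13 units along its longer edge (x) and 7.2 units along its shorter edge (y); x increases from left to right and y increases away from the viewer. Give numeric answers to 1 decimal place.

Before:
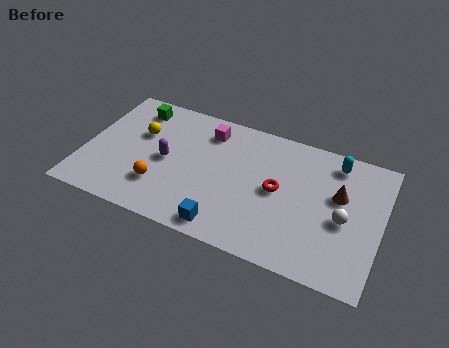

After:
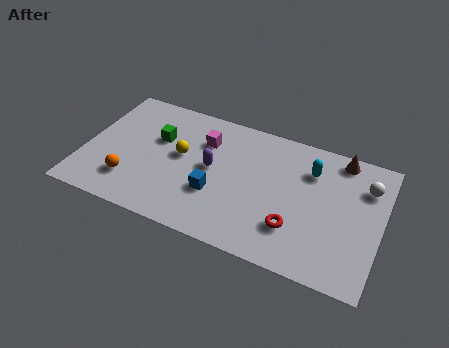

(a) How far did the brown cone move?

2.0

The brown cone moved from about (11.1, 4.4) to (11.0, 6.4), a distance of √(0.1² + 2.0²) ≈ 2.0.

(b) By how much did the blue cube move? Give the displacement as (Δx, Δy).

(-0.6, 1.6)

The blue cube started near (6.5, 0.9) and ended near (5.9, 2.5).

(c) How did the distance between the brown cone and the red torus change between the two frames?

+2.0

Before: roughly 2.7 units apart; after: 4.7. That's 2.0 units further apart.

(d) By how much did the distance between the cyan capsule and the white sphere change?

-0.6

Before: roughly 3.0 units apart; after: 2.4. That's 0.6 units closer together.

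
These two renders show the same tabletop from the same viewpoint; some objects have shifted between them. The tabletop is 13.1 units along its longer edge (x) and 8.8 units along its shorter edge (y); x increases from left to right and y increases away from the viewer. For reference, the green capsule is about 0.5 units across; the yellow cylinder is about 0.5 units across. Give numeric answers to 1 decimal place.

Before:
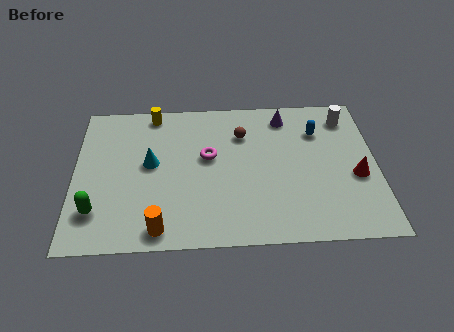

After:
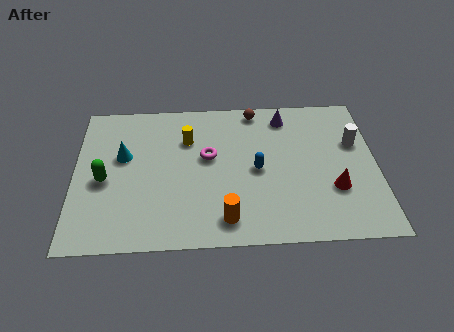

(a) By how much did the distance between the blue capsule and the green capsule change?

-3.9

They were about 10.5 units apart before and 6.6 after — 3.9 units closer together.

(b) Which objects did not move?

the magenta torus and the purple cone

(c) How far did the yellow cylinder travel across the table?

2.3

From (3.4, 7.9) to (4.9, 6.2), the yellow cylinder covered √(1.5² + 1.7²) ≈ 2.3 units.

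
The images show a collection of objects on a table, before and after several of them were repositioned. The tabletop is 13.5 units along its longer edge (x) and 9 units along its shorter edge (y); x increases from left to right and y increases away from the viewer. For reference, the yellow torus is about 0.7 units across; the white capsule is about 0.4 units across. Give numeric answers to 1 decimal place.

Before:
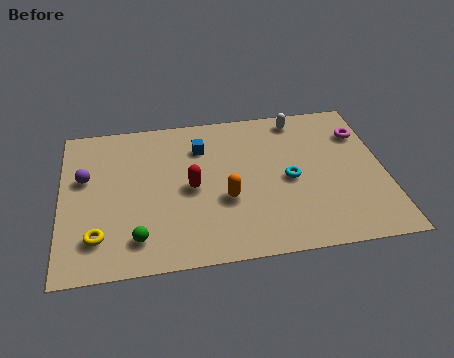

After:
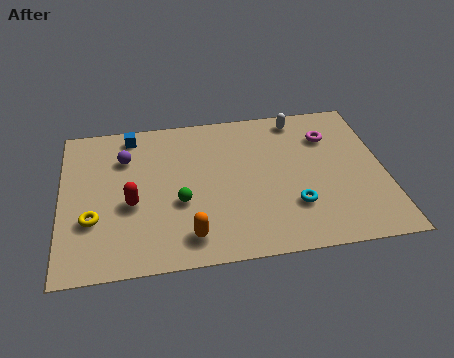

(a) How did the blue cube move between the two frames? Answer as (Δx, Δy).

(-2.9, 1.2)

The blue cube was at about (5.9, 6.7) and moved to about (3.0, 7.9).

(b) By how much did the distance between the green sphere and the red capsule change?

-1.5

The distance was about 3.5 in the first image and 2.0 in the second, so they moved 1.5 units closer together.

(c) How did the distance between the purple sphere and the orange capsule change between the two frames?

-0.6

Before: roughly 6.2 units apart; after: 5.6. That's 0.6 units closer together.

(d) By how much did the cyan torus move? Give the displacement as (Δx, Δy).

(0.1, -1.6)

From the two frames, the cyan torus sits at roughly (9.5, 4.2) before and (9.6, 2.6) after.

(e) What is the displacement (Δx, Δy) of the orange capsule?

(-1.6, -1.9)

The orange capsule started near (6.8, 3.4) and ended near (5.2, 1.5).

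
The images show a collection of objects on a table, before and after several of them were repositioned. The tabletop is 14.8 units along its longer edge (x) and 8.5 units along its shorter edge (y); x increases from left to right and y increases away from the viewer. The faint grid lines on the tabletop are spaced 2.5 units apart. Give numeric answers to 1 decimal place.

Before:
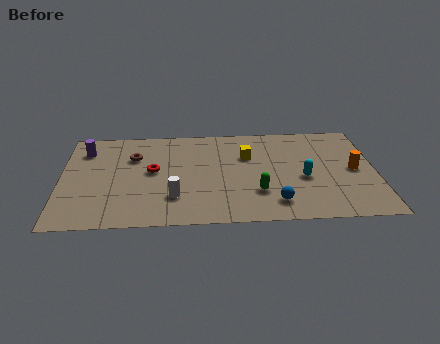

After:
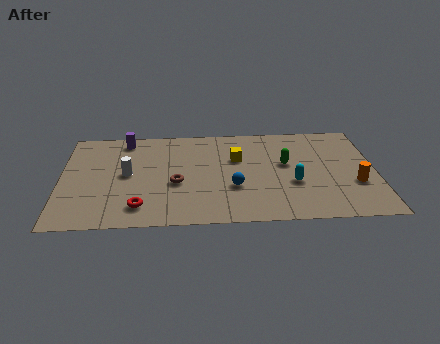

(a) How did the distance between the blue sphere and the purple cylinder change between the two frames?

-3.5

Before: roughly 10.2 units apart; after: 6.7. That's 3.5 units closer together.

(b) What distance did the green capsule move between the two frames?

2.8

From (9.2, 2.5) to (10.6, 4.9), the green capsule covered √(1.4² + 2.4²) ≈ 2.8 units.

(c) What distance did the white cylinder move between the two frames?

3.0

The white cylinder was near (5.3, 2.3) before and (3.1, 4.4) after, so it travelled √(2.2² + 2.1²) ≈ 3.0 units.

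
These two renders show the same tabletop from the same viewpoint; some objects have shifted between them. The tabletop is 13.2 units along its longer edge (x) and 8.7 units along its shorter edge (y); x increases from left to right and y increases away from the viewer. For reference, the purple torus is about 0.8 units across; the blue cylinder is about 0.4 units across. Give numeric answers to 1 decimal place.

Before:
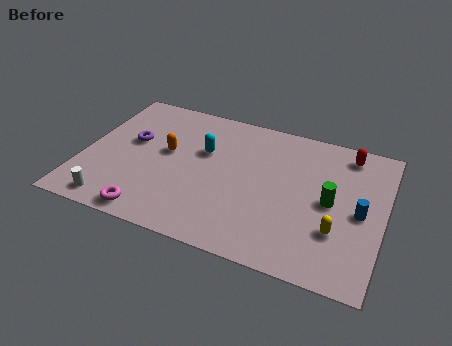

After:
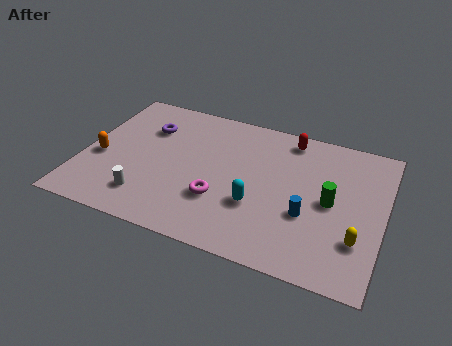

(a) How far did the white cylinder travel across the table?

1.6

The white cylinder was near (1.7, 1.0) before and (3.1, 1.8) after, so it travelled √(1.4² + 0.8²) ≈ 1.6 units.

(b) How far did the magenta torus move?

3.4

The magenta torus moved from about (3.4, 0.9) to (6.2, 2.8), a distance of √(2.8² + 1.9²) ≈ 3.4.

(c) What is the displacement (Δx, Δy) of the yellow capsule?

(0.9, -0.2)

From the two frames, the yellow capsule sits at roughly (11.3, 2.7) before and (12.2, 2.5) after.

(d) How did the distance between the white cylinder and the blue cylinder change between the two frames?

-3.9

They were about 10.9 units apart before and 7.0 after — 3.9 units closer together.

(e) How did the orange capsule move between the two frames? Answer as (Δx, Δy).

(-2.8, -1.3)

The orange capsule started near (3.6, 4.9) and ended near (0.8, 3.6).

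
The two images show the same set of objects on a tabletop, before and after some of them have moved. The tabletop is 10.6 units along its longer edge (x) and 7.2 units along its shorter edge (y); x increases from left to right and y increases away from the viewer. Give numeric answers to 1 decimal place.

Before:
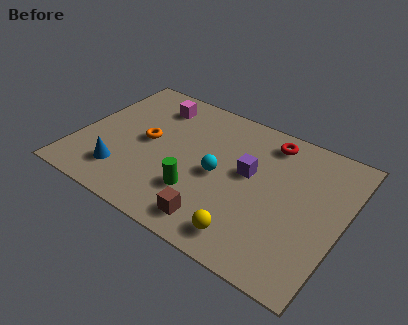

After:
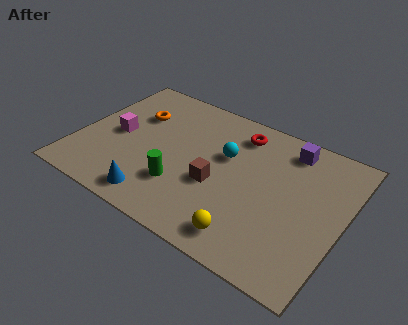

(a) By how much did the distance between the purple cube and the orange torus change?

+2.1

Before: roughly 4.1 units apart; after: 6.2. That's 2.1 units further apart.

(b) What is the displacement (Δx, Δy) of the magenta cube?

(-1.1, -2.3)

The magenta cube started near (2.6, 5.8) and ended near (1.5, 3.5).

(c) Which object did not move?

the yellow sphere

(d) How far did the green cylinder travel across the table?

0.7

The green cylinder moved from about (5.1, 2.1) to (4.4, 2.1), a distance of √(0.7² + 0.0²) ≈ 0.7.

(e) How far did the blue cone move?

1.6

The blue cone was near (2.1, 1.6) before and (3.6, 1.0) after, so it travelled √(1.5² + 0.6²) ≈ 1.6 units.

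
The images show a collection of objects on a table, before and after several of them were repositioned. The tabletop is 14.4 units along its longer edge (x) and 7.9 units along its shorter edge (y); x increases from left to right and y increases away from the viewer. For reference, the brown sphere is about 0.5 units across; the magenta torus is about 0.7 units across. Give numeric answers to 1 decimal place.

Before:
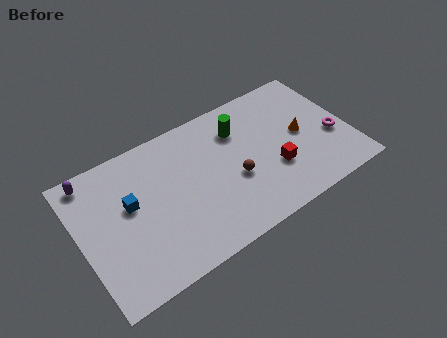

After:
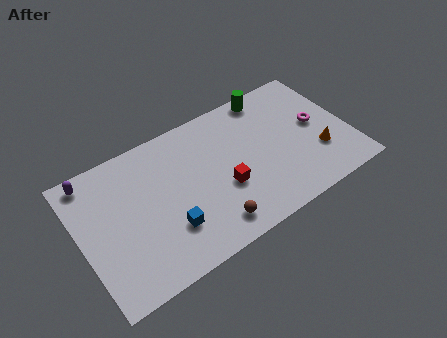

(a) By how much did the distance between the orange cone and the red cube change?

+3.0

They were about 2.1 units apart before and 5.1 after — 3.0 units further apart.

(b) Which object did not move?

the purple capsule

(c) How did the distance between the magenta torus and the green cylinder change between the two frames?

-1.9

Before: roughly 5.5 units apart; after: 3.6. That's 1.9 units closer together.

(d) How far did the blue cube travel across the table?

2.9

The blue cube was near (2.7, 4.6) before and (4.4, 2.3) after, so it travelled √(1.7² + 2.3²) ≈ 2.9 units.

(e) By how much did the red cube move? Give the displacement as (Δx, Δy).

(-2.7, 0.3)

The red cube was at about (10.2, 2.7) and moved to about (7.5, 3.0).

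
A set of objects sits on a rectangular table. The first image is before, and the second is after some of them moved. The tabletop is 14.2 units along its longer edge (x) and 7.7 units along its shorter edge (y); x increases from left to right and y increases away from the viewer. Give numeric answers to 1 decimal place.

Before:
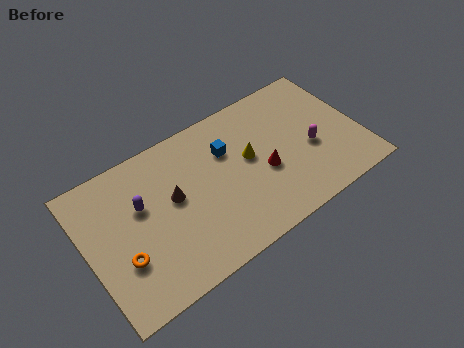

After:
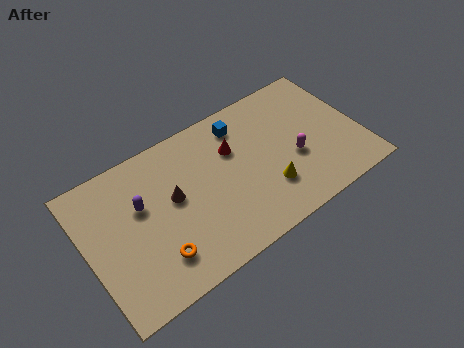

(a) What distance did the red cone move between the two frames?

2.4

From (9.1, 3.2) to (7.8, 5.2), the red cone covered √(1.3² + 2.0²) ≈ 2.4 units.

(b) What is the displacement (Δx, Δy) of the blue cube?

(0.9, 1.0)

The blue cube started near (7.5, 5.3) and ended near (8.4, 6.3).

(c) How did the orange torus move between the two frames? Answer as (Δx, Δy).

(1.6, -0.8)

From the two frames, the orange torus sits at roughly (1.6, 2.6) before and (3.2, 1.8) after.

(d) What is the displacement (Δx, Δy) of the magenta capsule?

(-0.9, -0.1)

The magenta capsule was at about (11.6, 3.2) and moved to about (10.7, 3.1).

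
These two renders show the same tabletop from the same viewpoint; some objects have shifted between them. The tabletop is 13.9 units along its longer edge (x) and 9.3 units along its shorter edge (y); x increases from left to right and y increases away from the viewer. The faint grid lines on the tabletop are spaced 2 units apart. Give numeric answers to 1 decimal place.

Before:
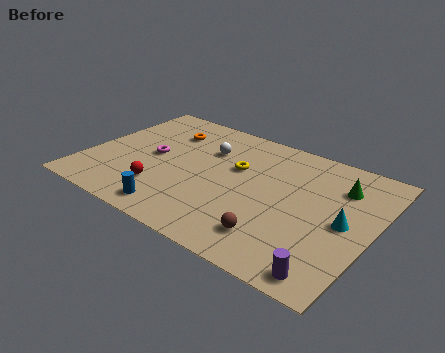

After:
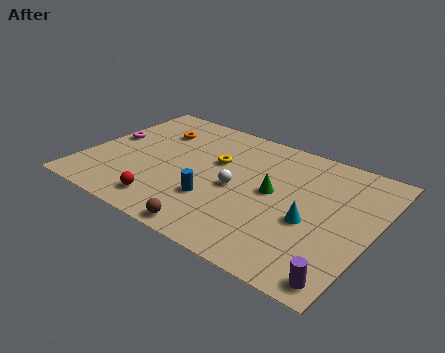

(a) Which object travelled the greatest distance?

the green cone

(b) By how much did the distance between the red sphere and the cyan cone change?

-1.9

Before: roughly 8.9 units apart; after: 7.0. That's 1.9 units closer together.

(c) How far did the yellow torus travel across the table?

1.0

The yellow torus was near (7.1, 5.8) before and (6.1, 5.8) after, so it travelled √(1.0² + 0.0²) ≈ 1.0 units.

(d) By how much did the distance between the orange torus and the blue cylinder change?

-0.6

Before: roughly 6.0 units apart; after: 5.4. That's 0.6 units closer together.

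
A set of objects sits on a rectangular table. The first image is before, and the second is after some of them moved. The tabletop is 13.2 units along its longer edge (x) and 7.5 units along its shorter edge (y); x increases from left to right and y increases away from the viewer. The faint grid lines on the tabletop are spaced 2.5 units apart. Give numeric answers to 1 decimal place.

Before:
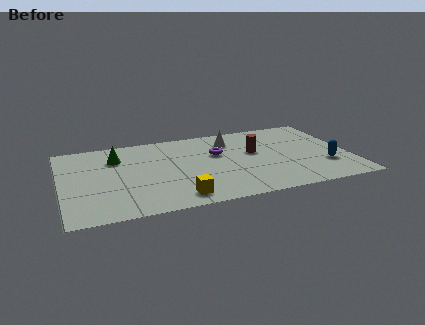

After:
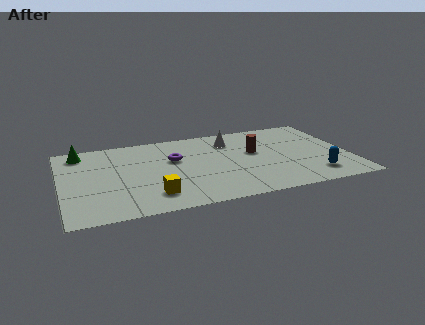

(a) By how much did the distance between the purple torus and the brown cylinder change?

+2.0

They were about 1.7 units apart before and 3.7 after — 2.0 units further apart.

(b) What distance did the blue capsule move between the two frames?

1.0

From (12.0, 2.3) to (11.4, 1.5), the blue capsule covered √(0.6² + 0.8²) ≈ 1.0 units.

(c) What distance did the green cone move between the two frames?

1.8

The green cone was near (2.6, 5.5) before and (1.0, 6.4) after, so it travelled √(1.6² + 0.9²) ≈ 1.8 units.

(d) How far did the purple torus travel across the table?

2.0

From (7.2, 4.7) to (5.2, 4.7), the purple torus covered √(2.0² + 0.0²) ≈ 2.0 units.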